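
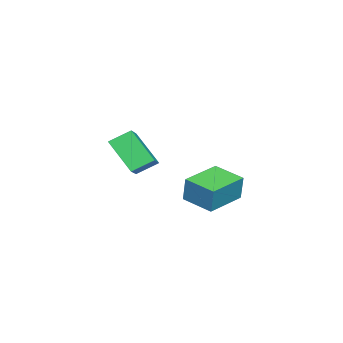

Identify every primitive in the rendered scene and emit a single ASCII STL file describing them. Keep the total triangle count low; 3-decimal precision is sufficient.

solid 
facet normal -0.924 0.373 0.087
outer loop
vertex -4.987 1.769 0.047
vertex -4.388 3.321 -0.252
vertex -5.191 1.583 -1.325
endloop
endfacet
facet normal -0.355 -0.918 0.177
outer loop
vertex -3.252 0.799 -1.508
vertex -4.987 1.769 0.047
vertex -5.191 1.583 -1.325
endloop
endfacet
facet normal -0.924 0.373 0.087
outer loop
vertex -5.191 1.583 -1.325
vertex -4.388 3.321 -0.252
vertex -4.593 3.135 -1.625
endloop
endfacet
facet normal -0.146 -0.133 -0.980
outer loop
vertex -4.593 3.135 -1.625
vertex -3.252 0.799 -1.508
vertex -5.191 1.583 -1.325
endloop
endfacet
facet normal 0.146 0.132 0.980
outer loop
vertex -4.987 1.769 0.047
vertex -2.449 2.537 -0.435
vertex -4.388 3.321 -0.252
endloop
endfacet
facet normal -0.354 -0.918 0.177
outer loop
vertex -3.047 0.985 -0.135
vertex -4.987 1.769 0.047
vertex -3.252 0.799 -1.508
endloop
endfacet
facet normal 0.146 0.133 0.980
outer loop
vertex -3.047 0.985 -0.135
vertex -2.449 2.537 -0.435
vertex -4.987 1.769 0.047
endloop
endfacet
facet normal 0.354 0.918 -0.177
outer loop
vertex -4.388 3.321 -0.252
vertex -2.449 2.537 -0.435
vertex -4.593 3.135 -1.625
endloop
endfacet
facet normal -0.146 -0.133 -0.980
outer loop
vertex -2.653 2.351 -1.807
vertex -3.252 0.799 -1.508
vertex -4.593 3.135 -1.625
endloop
endfacet
facet normal 0.354 0.918 -0.177
outer loop
vertex -4.593 3.135 -1.625
vertex -2.449 2.537 -0.435
vertex -2.653 2.351 -1.807
endloop
endfacet
facet normal 0.924 -0.373 -0.087
outer loop
vertex -2.653 2.351 -1.807
vertex -3.047 0.985 -0.135
vertex -3.252 0.799 -1.508
endloop
endfacet
facet normal 0.924 -0.373 -0.087
outer loop
vertex -2.449 2.537 -0.435
vertex -3.047 0.985 -0.135
vertex -2.653 2.351 -1.807
endloop
endfacet
facet normal -0.442 0.743 0.502
outer loop
vertex 1.233 0.055 4.449
vertex 1.742 1.301 3.051
vertex -0.079 -0.231 3.716
endloop
endfacet
facet normal -0.262 -0.642 0.720
outer loop
vertex 0.438 -1.101 3.129
vertex 1.233 0.055 4.449
vertex -0.079 -0.231 3.716
endloop
endfacet
facet normal -0.442 0.743 0.502
outer loop
vertex -0.079 -0.231 3.716
vertex 1.742 1.301 3.051
vertex 0.429 1.015 2.319
endloop
endfacet
facet normal -0.858 -0.187 -0.479
outer loop
vertex 0.429 1.015 2.319
vertex 0.438 -1.101 3.129
vertex -0.079 -0.231 3.716
endloop
endfacet
facet normal 0.858 0.187 0.479
outer loop
vertex 1.233 0.055 4.449
vertex 2.259 0.431 2.464
vertex 1.742 1.301 3.051
endloop
endfacet
facet normal -0.262 -0.643 0.720
outer loop
vertex 1.751 -0.815 3.861
vertex 1.233 0.055 4.449
vertex 0.438 -1.101 3.129
endloop
endfacet
facet normal 0.858 0.187 0.479
outer loop
vertex 1.751 -0.815 3.861
vertex 2.259 0.431 2.464
vertex 1.233 0.055 4.449
endloop
endfacet
facet normal 0.262 0.642 -0.721
outer loop
vertex 1.742 1.301 3.051
vertex 2.259 0.431 2.464
vertex 0.429 1.015 2.319
endloop
endfacet
facet normal -0.858 -0.187 -0.479
outer loop
vertex 0.947 0.145 1.731
vertex 0.438 -1.101 3.129
vertex 0.429 1.015 2.319
endloop
endfacet
facet normal 0.262 0.643 -0.720
outer loop
vertex 0.429 1.015 2.319
vertex 2.259 0.431 2.464
vertex 0.947 0.145 1.731
endloop
endfacet
facet normal 0.442 -0.744 -0.502
outer loop
vertex 0.947 0.145 1.731
vertex 1.751 -0.815 3.861
vertex 0.438 -1.101 3.129
endloop
endfacet
facet normal 0.442 -0.743 -0.502
outer loop
vertex 2.259 0.431 2.464
vertex 1.751 -0.815 3.861
vertex 0.947 0.145 1.731
endloop
endfacet

endsolid


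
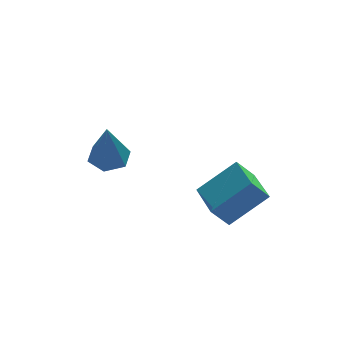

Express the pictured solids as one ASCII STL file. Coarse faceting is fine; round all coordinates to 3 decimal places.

solid 
facet normal 0.090 0.334 -0.938
outer loop
vertex -2.325 -0.966 -3.067
vertex -2.728 -0.427 -2.914
vertex -2.044 -0.381 -2.832
endloop
endfacet
facet normal 0.835 -0.496 0.237
outer loop
vertex -2.325 -0.966 -3.067
vertex -2.044 -0.381 -2.832
vertex -2.892 -1.033 -1.206
endloop
endfacet
facet normal 0.090 0.332 -0.939
outer loop
vertex -2.044 -0.381 -2.832
vertex -2.728 -0.427 -2.914
vertex -2.447 0.158 -2.68
endloop
endfacet
facet normal 0.738 0.398 0.545
outer loop
vertex -2.044 -0.381 -2.832
vertex -2.447 0.158 -2.68
vertex -2.892 -1.033 -1.206
endloop
endfacet
facet normal 0.090 0.332 -0.939
outer loop
vertex -2.447 0.158 -2.68
vertex -2.728 -0.427 -2.914
vertex -3.131 0.112 -2.762
endloop
endfacet
facet normal -0.125 0.790 0.600
outer loop
vertex -2.447 0.158 -2.68
vertex -3.131 0.112 -2.762
vertex -2.892 -1.033 -1.206
endloop
endfacet
facet normal 0.090 0.332 -0.939
outer loop
vertex -3.131 0.112 -2.762
vertex -2.728 -0.427 -2.914
vertex -3.412 -0.473 -2.996
endloop
endfacet
facet normal -0.892 0.289 0.349
outer loop
vertex -3.131 0.112 -2.762
vertex -3.412 -0.473 -2.996
vertex -2.892 -1.033 -1.206
endloop
endfacet
facet normal 0.090 0.334 -0.938
outer loop
vertex -3.412 -0.473 -2.996
vertex -2.728 -0.427 -2.914
vertex -3.009 -1.012 -3.149
endloop
endfacet
facet normal -0.795 -0.606 0.041
outer loop
vertex -3.412 -0.473 -2.996
vertex -3.009 -1.012 -3.149
vertex -2.892 -1.033 -1.206
endloop
endfacet
facet normal 0.090 0.334 -0.938
outer loop
vertex -3.009 -1.012 -3.149
vertex -2.728 -0.427 -2.914
vertex -2.325 -0.966 -3.067
endloop
endfacet
facet normal 0.069 -0.998 -0.015
outer loop
vertex -3.009 -1.012 -3.149
vertex -2.325 -0.966 -3.067
vertex -2.892 -1.033 -1.206
endloop
endfacet
facet normal -0.782 -0.062 -0.621
outer loop
vertex -0.157 -3.095 -3.966
vertex -0.254 -1.678 -3.986
vertex 0.432 -3.065 -4.711
endloop
endfacet
facet normal 0.069 -0.998 0.014
outer loop
vertex 1.714 -2.962 -3.694
vertex -0.157 -3.095 -3.966
vertex 0.432 -3.065 -4.711
endloop
endfacet
facet normal -0.782 -0.063 -0.620
outer loop
vertex 0.432 -3.065 -4.711
vertex -0.254 -1.678 -3.986
vertex 0.334 -1.648 -4.731
endloop
endfacet
facet normal 0.620 0.032 -0.784
outer loop
vertex 0.334 -1.648 -4.731
vertex 1.714 -2.962 -3.694
vertex 0.432 -3.065 -4.711
endloop
endfacet
facet normal -0.620 -0.031 0.784
outer loop
vertex -0.157 -3.095 -3.966
vertex 1.028 -1.575 -2.969
vertex -0.254 -1.678 -3.986
endloop
endfacet
facet normal 0.069 -0.998 0.014
outer loop
vertex 1.126 -2.992 -2.949
vertex -0.157 -3.095 -3.966
vertex 1.714 -2.962 -3.694
endloop
endfacet
facet normal -0.619 -0.032 0.785
outer loop
vertex 1.126 -2.992 -2.949
vertex 1.028 -1.575 -2.969
vertex -0.157 -3.095 -3.966
endloop
endfacet
facet normal -0.069 0.998 -0.014
outer loop
vertex -0.254 -1.678 -3.986
vertex 1.028 -1.575 -2.969
vertex 0.334 -1.648 -4.731
endloop
endfacet
facet normal 0.619 0.031 -0.784
outer loop
vertex 1.617 -1.545 -3.714
vertex 1.714 -2.962 -3.694
vertex 0.334 -1.648 -4.731
endloop
endfacet
facet normal -0.069 0.998 -0.014
outer loop
vertex 0.334 -1.648 -4.731
vertex 1.028 -1.575 -2.969
vertex 1.617 -1.545 -3.714
endloop
endfacet
facet normal 0.782 0.062 0.620
outer loop
vertex 1.617 -1.545 -3.714
vertex 1.126 -2.992 -2.949
vertex 1.714 -2.962 -3.694
endloop
endfacet
facet normal 0.782 0.063 0.621
outer loop
vertex 1.028 -1.575 -2.969
vertex 1.126 -2.992 -2.949
vertex 1.617 -1.545 -3.714
endloop
endfacet

endsolid


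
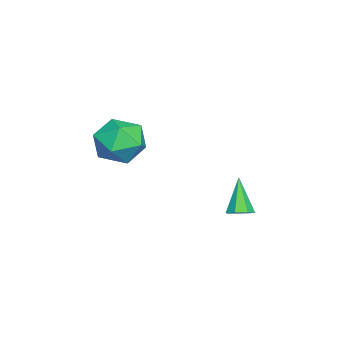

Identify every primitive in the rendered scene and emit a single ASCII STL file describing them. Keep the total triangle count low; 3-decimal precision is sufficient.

solid 
facet normal -0.794 0.124 0.596
outer loop
vertex -0.869 -3.622 1.595
vertex -0.32 -4.061 2.418
vertex -0.28 -2.992 2.249
endloop
endfacet
facet normal -0.773 0.628 0.091
outer loop
vertex -0.869 -3.622 1.595
vertex -0.28 -2.992 2.249
vertex -0.268 -2.823 1.18
endloop
endfacet
facet normal -0.781 0.305 -0.545
outer loop
vertex -0.869 -3.622 1.595
vertex -0.268 -2.823 1.18
vertex -0.301 -3.787 0.688
endloop
endfacet
facet normal -0.808 -0.399 -0.433
outer loop
vertex -0.869 -3.622 1.595
vertex -0.301 -3.787 0.688
vertex -0.333 -4.552 1.453
endloop
endfacet
facet normal -0.815 -0.511 0.271
outer loop
vertex -0.869 -3.622 1.595
vertex -0.333 -4.552 1.453
vertex -0.32 -4.061 2.418
endloop
endfacet
facet normal -0.152 0.976 0.153
outer loop
vertex -0.268 -2.823 1.18
vertex -0.28 -2.992 2.249
vertex 0.653 -2.768 1.747
endloop
endfacet
facet normal -0.187 0.160 0.969
outer loop
vertex -0.28 -2.992 2.249
vertex -0.32 -4.061 2.418
vertex 0.621 -3.533 2.512
endloop
endfacet
facet normal -0.222 -0.868 0.445
outer loop
vertex -0.32 -4.061 2.418
vertex -0.333 -4.552 1.453
vertex 0.588 -4.497 2.02
endloop
endfacet
facet normal -0.209 -0.687 -0.696
outer loop
vertex -0.333 -4.552 1.453
vertex -0.301 -3.787 0.688
vertex 0.6 -4.328 0.951
endloop
endfacet
facet normal -0.167 0.453 -0.876
outer loop
vertex -0.301 -3.787 0.688
vertex -0.268 -2.823 1.18
vertex 0.64 -3.259 0.782
endloop
endfacet
facet normal 0.808 0.399 0.433
outer loop
vertex 1.189 -3.698 1.605
vertex 0.653 -2.768 1.747
vertex 0.621 -3.533 2.512
endloop
endfacet
facet normal 0.781 -0.305 0.545
outer loop
vertex 1.189 -3.698 1.605
vertex 0.621 -3.533 2.512
vertex 0.588 -4.497 2.02
endloop
endfacet
facet normal 0.773 -0.628 -0.091
outer loop
vertex 1.189 -3.698 1.605
vertex 0.588 -4.497 2.02
vertex 0.6 -4.328 0.951
endloop
endfacet
facet normal 0.794 -0.124 -0.596
outer loop
vertex 1.189 -3.698 1.605
vertex 0.6 -4.328 0.951
vertex 0.64 -3.259 0.782
endloop
endfacet
facet normal 0.815 0.511 -0.271
outer loop
vertex 1.189 -3.698 1.605
vertex 0.64 -3.259 0.782
vertex 0.653 -2.768 1.747
endloop
endfacet
facet normal 0.209 0.687 0.696
outer loop
vertex 0.621 -3.533 2.512
vertex 0.653 -2.768 1.747
vertex -0.28 -2.992 2.249
endloop
endfacet
facet normal 0.167 -0.453 0.876
outer loop
vertex 0.588 -4.497 2.02
vertex 0.621 -3.533 2.512
vertex -0.32 -4.061 2.418
endloop
endfacet
facet normal 0.152 -0.976 -0.153
outer loop
vertex 0.6 -4.328 0.951
vertex 0.588 -4.497 2.02
vertex -0.333 -4.552 1.453
endloop
endfacet
facet normal 0.187 -0.160 -0.969
outer loop
vertex 0.64 -3.259 0.782
vertex 0.6 -4.328 0.951
vertex -0.301 -3.787 0.688
endloop
endfacet
facet normal 0.222 0.868 -0.445
outer loop
vertex 0.653 -2.768 1.747
vertex 0.64 -3.259 0.782
vertex -0.268 -2.823 1.18
endloop
endfacet
facet normal 0.513 0.138 -0.847
outer loop
vertex 1.251 0.671 -0.844
vertex 0.807 0.767 -1.097
vertex 1.12 1.103 -0.853
endloop
endfacet
facet normal 0.626 0.205 0.753
outer loop
vertex 1.251 0.671 -0.844
vertex 1.12 1.103 -0.853
vertex 0.013 0.553 0.217
endloop
endfacet
facet normal 0.513 0.138 -0.847
outer loop
vertex 1.12 1.103 -0.853
vertex 0.807 0.767 -1.097
vertex 0.753 1.281 -1.046
endloop
endfacet
facet normal 0.115 0.830 0.546
outer loop
vertex 1.12 1.103 -0.853
vertex 0.753 1.281 -1.046
vertex 0.013 0.553 0.217
endloop
endfacet
facet normal 0.513 0.138 -0.848
outer loop
vertex 0.753 1.281 -1.046
vertex 0.807 0.767 -1.097
vertex 0.427 1.073 -1.277
endloop
endfacet
facet normal -0.591 0.799 0.114
outer loop
vertex 0.753 1.281 -1.046
vertex 0.427 1.073 -1.277
vertex 0.013 0.553 0.217
endloop
endfacet
facet normal 0.513 0.138 -0.847
outer loop
vertex 0.427 1.073 -1.277
vertex 0.807 0.767 -1.097
vertex 0.387 0.633 -1.373
endloop
endfacet
facet normal -0.966 0.136 -0.220
outer loop
vertex 0.427 1.073 -1.277
vertex 0.387 0.633 -1.373
vertex 0.013 0.553 0.217
endloop
endfacet
facet normal 0.513 0.138 -0.847
outer loop
vertex 0.387 0.633 -1.373
vertex 0.807 0.767 -1.097
vertex 0.663 0.295 -1.261
endloop
endfacet
facet normal -0.724 -0.659 -0.204
outer loop
vertex 0.387 0.633 -1.373
vertex 0.663 0.295 -1.261
vertex 0.013 0.553 0.217
endloop
endfacet
facet normal 0.513 0.138 -0.847
outer loop
vertex 0.663 0.295 -1.261
vertex 0.807 0.767 -1.097
vertex 1.048 0.312 -1.025
endloop
endfacet
facet normal -0.049 -0.987 0.151
outer loop
vertex 0.663 0.295 -1.261
vertex 1.048 0.312 -1.025
vertex 0.013 0.553 0.217
endloop
endfacet
facet normal 0.513 0.137 -0.848
outer loop
vertex 1.048 0.312 -1.025
vertex 0.807 0.767 -1.097
vertex 1.251 0.671 -0.844
endloop
endfacet
facet normal 0.552 -0.603 0.577
outer loop
vertex 1.048 0.312 -1.025
vertex 1.251 0.671 -0.844
vertex 0.013 0.553 0.217
endloop
endfacet

endsolid


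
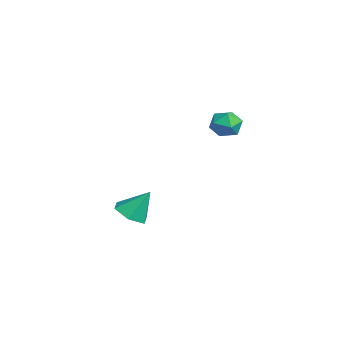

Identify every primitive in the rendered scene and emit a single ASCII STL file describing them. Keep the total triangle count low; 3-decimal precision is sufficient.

solid 
facet normal -0.120 -0.541 -0.833
outer loop
vertex -1.495 -3.191 -3.326
vertex -2.174 -3.758 -2.86
vertex -2.462 -2.936 -3.352
endloop
endfacet
facet normal 0.256 0.959 -0.122
outer loop
vertex -1.495 -3.191 -3.326
vertex -2.462 -2.936 -3.352
vertex -1.966 -2.822 -1.42
endloop
endfacet
facet normal -0.120 -0.540 -0.833
outer loop
vertex -2.462 -2.936 -3.352
vertex -2.174 -3.758 -2.86
vertex -3.14 -3.504 -2.886
endloop
endfacet
facet normal -0.595 0.797 0.106
outer loop
vertex -2.462 -2.936 -3.352
vertex -3.14 -3.504 -2.886
vertex -1.966 -2.822 -1.42
endloop
endfacet
facet normal -0.120 -0.541 -0.833
outer loop
vertex -3.14 -3.504 -2.886
vertex -2.174 -3.758 -2.86
vertex -2.853 -4.325 -2.394
endloop
endfacet
facet normal -0.796 0.081 0.600
outer loop
vertex -3.14 -3.504 -2.886
vertex -2.853 -4.325 -2.394
vertex -1.966 -2.822 -1.42
endloop
endfacet
facet normal -0.120 -0.541 -0.833
outer loop
vertex -2.853 -4.325 -2.394
vertex -2.174 -3.758 -2.86
vertex -1.886 -4.579 -2.368
endloop
endfacet
facet normal -0.148 -0.475 0.868
outer loop
vertex -2.853 -4.325 -2.394
vertex -1.886 -4.579 -2.368
vertex -1.966 -2.822 -1.42
endloop
endfacet
facet normal -0.120 -0.541 -0.833
outer loop
vertex -1.886 -4.579 -2.368
vertex -2.174 -3.758 -2.86
vertex -1.207 -4.012 -2.834
endloop
endfacet
facet normal 0.701 -0.314 0.640
outer loop
vertex -1.886 -4.579 -2.368
vertex -1.207 -4.012 -2.834
vertex -1.966 -2.822 -1.42
endloop
endfacet
facet normal -0.120 -0.541 -0.833
outer loop
vertex -1.207 -4.012 -2.834
vertex -2.174 -3.758 -2.86
vertex -1.495 -3.191 -3.326
endloop
endfacet
facet normal 0.903 0.404 0.145
outer loop
vertex -1.207 -4.012 -2.834
vertex -1.495 -3.191 -3.326
vertex -1.966 -2.822 -1.42
endloop
endfacet
facet normal -0.303 0.910 0.283
outer loop
vertex 0.15 1.001 3.544
vertex 0.092 0.725 4.37
vertex 0.84 1.065 4.076
endloop
endfacet
facet normal 0.130 0.950 -0.283
outer loop
vertex 0.15 1.001 3.544
vertex 0.84 1.065 4.076
vertex 0.948 0.804 3.25
endloop
endfacet
facet normal -0.159 0.565 -0.810
outer loop
vertex 0.15 1.001 3.544
vertex 0.948 0.804 3.25
vertex 0.267 0.303 3.034
endloop
endfacet
facet normal -0.771 0.287 -0.569
outer loop
vertex 0.15 1.001 3.544
vertex 0.267 0.303 3.034
vertex -0.262 0.254 3.726
endloop
endfacet
facet normal -0.859 0.500 0.107
outer loop
vertex 0.15 1.001 3.544
vertex -0.262 0.254 3.726
vertex 0.092 0.725 4.37
endloop
endfacet
facet normal 0.753 0.649 -0.107
outer loop
vertex 0.948 0.804 3.25
vertex 0.84 1.065 4.076
vertex 1.382 0.406 3.894
endloop
endfacet
facet normal 0.053 0.584 0.810
outer loop
vertex 0.84 1.065 4.076
vertex 0.092 0.725 4.37
vertex 0.853 0.357 4.586
endloop
endfacet
facet normal -0.848 -0.078 0.524
outer loop
vertex 0.092 0.725 4.37
vertex -0.262 0.254 3.726
vertex 0.172 -0.144 4.37
endloop
endfacet
facet normal -0.705 -0.423 -0.569
outer loop
vertex -0.262 0.254 3.726
vertex 0.267 0.303 3.034
vertex 0.28 -0.405 3.544
endloop
endfacet
facet normal 0.285 0.026 -0.958
outer loop
vertex 0.267 0.303 3.034
vertex 0.948 0.804 3.25
vertex 1.028 -0.065 3.25
endloop
endfacet
facet normal 0.771 -0.287 0.569
outer loop
vertex 0.97 -0.341 4.076
vertex 1.382 0.406 3.894
vertex 0.853 0.357 4.586
endloop
endfacet
facet normal 0.159 -0.565 0.810
outer loop
vertex 0.97 -0.341 4.076
vertex 0.853 0.357 4.586
vertex 0.172 -0.144 4.37
endloop
endfacet
facet normal -0.130 -0.950 0.283
outer loop
vertex 0.97 -0.341 4.076
vertex 0.172 -0.144 4.37
vertex 0.28 -0.405 3.544
endloop
endfacet
facet normal 0.303 -0.910 -0.283
outer loop
vertex 0.97 -0.341 4.076
vertex 0.28 -0.405 3.544
vertex 1.028 -0.065 3.25
endloop
endfacet
facet normal 0.859 -0.500 -0.107
outer loop
vertex 0.97 -0.341 4.076
vertex 1.028 -0.065 3.25
vertex 1.382 0.406 3.894
endloop
endfacet
facet normal 0.705 0.423 0.569
outer loop
vertex 0.853 0.357 4.586
vertex 1.382 0.406 3.894
vertex 0.84 1.065 4.076
endloop
endfacet
facet normal -0.285 -0.026 0.958
outer loop
vertex 0.172 -0.144 4.37
vertex 0.853 0.357 4.586
vertex 0.092 0.725 4.37
endloop
endfacet
facet normal -0.753 -0.649 0.107
outer loop
vertex 0.28 -0.405 3.544
vertex 0.172 -0.144 4.37
vertex -0.262 0.254 3.726
endloop
endfacet
facet normal -0.053 -0.584 -0.810
outer loop
vertex 1.028 -0.065 3.25
vertex 0.28 -0.405 3.544
vertex 0.267 0.303 3.034
endloop
endfacet
facet normal 0.848 0.078 -0.524
outer loop
vertex 1.382 0.406 3.894
vertex 1.028 -0.065 3.25
vertex 0.948 0.804 3.25
endloop
endfacet

endsolid


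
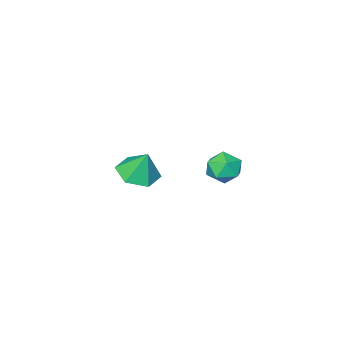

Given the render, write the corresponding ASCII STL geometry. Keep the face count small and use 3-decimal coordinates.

solid 
facet normal 0.074 -0.379 -0.923
outer loop
vertex 4.09 -1.569 -0.395
vertex 3.425 -1.071 -0.653
vertex 4.241 -0.772 -0.71
endloop
endfacet
facet normal 0.797 0.086 0.598
outer loop
vertex 4.09 -1.569 -0.395
vertex 4.241 -0.772 -0.71
vertex 3.335 -0.609 0.473
endloop
endfacet
facet normal 0.074 -0.378 -0.923
outer loop
vertex 4.241 -0.772 -0.71
vertex 3.425 -1.071 -0.653
vertex 3.576 -0.274 -0.967
endloop
endfacet
facet normal 0.506 0.818 0.275
outer loop
vertex 4.241 -0.772 -0.71
vertex 3.576 -0.274 -0.967
vertex 3.335 -0.609 0.473
endloop
endfacet
facet normal 0.075 -0.378 -0.923
outer loop
vertex 3.576 -0.274 -0.967
vertex 3.425 -1.071 -0.653
vertex 2.76 -0.573 -0.911
endloop
endfacet
facet normal -0.330 0.930 0.161
outer loop
vertex 3.576 -0.274 -0.967
vertex 2.76 -0.573 -0.911
vertex 3.335 -0.609 0.473
endloop
endfacet
facet normal 0.074 -0.379 -0.923
outer loop
vertex 2.76 -0.573 -0.911
vertex 3.425 -1.071 -0.653
vertex 2.61 -1.37 -0.596
endloop
endfacet
facet normal -0.875 0.311 0.371
outer loop
vertex 2.76 -0.573 -0.911
vertex 2.61 -1.37 -0.596
vertex 3.335 -0.609 0.473
endloop
endfacet
facet normal 0.074 -0.379 -0.923
outer loop
vertex 2.61 -1.37 -0.596
vertex 3.425 -1.071 -0.653
vertex 3.275 -1.868 -0.338
endloop
endfacet
facet normal -0.584 -0.420 0.695
outer loop
vertex 2.61 -1.37 -0.596
vertex 3.275 -1.868 -0.338
vertex 3.335 -0.609 0.473
endloop
endfacet
facet normal 0.074 -0.379 -0.923
outer loop
vertex 3.275 -1.868 -0.338
vertex 3.425 -1.071 -0.653
vertex 4.09 -1.569 -0.395
endloop
endfacet
facet normal 0.252 -0.533 0.808
outer loop
vertex 3.275 -1.868 -0.338
vertex 4.09 -1.569 -0.395
vertex 3.335 -0.609 0.473
endloop
endfacet
facet normal -0.239 0.337 0.911
outer loop
vertex 2.655 3.62 1.999
vertex 2.996 3.065 2.294
vertex 3.35 3.672 2.162
endloop
endfacet
facet normal -0.171 0.877 0.449
outer loop
vertex 2.655 3.62 1.999
vertex 3.35 3.672 2.162
vertex 3.106 3.94 1.546
endloop
endfacet
facet normal -0.633 0.770 -0.086
outer loop
vertex 2.655 3.62 1.999
vertex 3.106 3.94 1.546
vertex 2.602 3.498 1.297
endloop
endfacet
facet normal -0.986 0.162 0.046
outer loop
vertex 2.655 3.62 1.999
vertex 2.602 3.498 1.297
vertex 2.535 2.957 1.759
endloop
endfacet
facet normal -0.743 -0.105 0.661
outer loop
vertex 2.655 3.62 1.999
vertex 2.535 2.957 1.759
vertex 2.996 3.065 2.294
endloop
endfacet
facet normal 0.488 0.854 0.178
outer loop
vertex 3.106 3.94 1.546
vertex 3.35 3.672 2.162
vertex 3.725 3.583 1.561
endloop
endfacet
facet normal 0.378 -0.019 0.926
outer loop
vertex 3.35 3.672 2.162
vertex 2.996 3.065 2.294
vertex 3.658 3.042 2.023
endloop
endfacet
facet normal -0.435 -0.733 0.523
outer loop
vertex 2.996 3.065 2.294
vertex 2.535 2.957 1.759
vertex 3.154 2.6 1.774
endloop
endfacet
facet normal -0.828 -0.301 -0.472
outer loop
vertex 2.535 2.957 1.759
vertex 2.602 3.498 1.297
vertex 2.91 2.868 1.158
endloop
endfacet
facet normal -0.257 0.680 -0.686
outer loop
vertex 2.602 3.498 1.297
vertex 3.106 3.94 1.546
vertex 3.264 3.475 1.026
endloop
endfacet
facet normal 0.986 -0.162 -0.046
outer loop
vertex 3.605 2.92 1.321
vertex 3.725 3.583 1.561
vertex 3.658 3.042 2.023
endloop
endfacet
facet normal 0.633 -0.770 0.086
outer loop
vertex 3.605 2.92 1.321
vertex 3.658 3.042 2.023
vertex 3.154 2.6 1.774
endloop
endfacet
facet normal 0.171 -0.877 -0.449
outer loop
vertex 3.605 2.92 1.321
vertex 3.154 2.6 1.774
vertex 2.91 2.868 1.158
endloop
endfacet
facet normal 0.239 -0.337 -0.911
outer loop
vertex 3.605 2.92 1.321
vertex 2.91 2.868 1.158
vertex 3.264 3.475 1.026
endloop
endfacet
facet normal 0.743 0.105 -0.661
outer loop
vertex 3.605 2.92 1.321
vertex 3.264 3.475 1.026
vertex 3.725 3.583 1.561
endloop
endfacet
facet normal 0.828 0.301 0.472
outer loop
vertex 3.658 3.042 2.023
vertex 3.725 3.583 1.561
vertex 3.35 3.672 2.162
endloop
endfacet
facet normal 0.257 -0.680 0.686
outer loop
vertex 3.154 2.6 1.774
vertex 3.658 3.042 2.023
vertex 2.996 3.065 2.294
endloop
endfacet
facet normal -0.488 -0.854 -0.178
outer loop
vertex 2.91 2.868 1.158
vertex 3.154 2.6 1.774
vertex 2.535 2.957 1.759
endloop
endfacet
facet normal -0.378 0.019 -0.926
outer loop
vertex 3.264 3.475 1.026
vertex 2.91 2.868 1.158
vertex 2.602 3.498 1.297
endloop
endfacet
facet normal 0.435 0.733 -0.523
outer loop
vertex 3.725 3.583 1.561
vertex 3.264 3.475 1.026
vertex 3.106 3.94 1.546
endloop
endfacet

endsolid


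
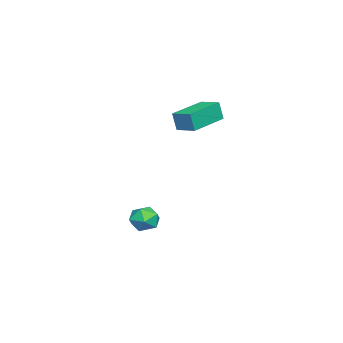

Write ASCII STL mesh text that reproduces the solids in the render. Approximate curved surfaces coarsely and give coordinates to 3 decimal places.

solid 
facet normal -0.921 0.377 0.102
outer loop
vertex -1.053 3.23 3.646
vertex -0.675 4.107 3.816
vertex -1.077 3.413 2.755
endloop
endfacet
facet normal -0.389 -0.904 -0.175
outer loop
vertex 0.635 2.713 2.564
vertex -1.053 3.23 3.646
vertex -1.077 3.413 2.755
endloop
endfacet
facet normal -0.921 0.376 0.103
outer loop
vertex -1.077 3.413 2.755
vertex -0.675 4.107 3.816
vertex -0.7 4.29 2.925
endloop
endfacet
facet normal -0.027 0.201 -0.979
outer loop
vertex -0.7 4.29 2.925
vertex 0.635 2.713 2.564
vertex -1.077 3.413 2.755
endloop
endfacet
facet normal 0.027 -0.201 0.979
outer loop
vertex -1.053 3.23 3.646
vertex 1.037 3.407 3.625
vertex -0.675 4.107 3.816
endloop
endfacet
facet normal -0.389 -0.904 -0.175
outer loop
vertex 0.66 2.53 3.455
vertex -1.053 3.23 3.646
vertex 0.635 2.713 2.564
endloop
endfacet
facet normal 0.027 -0.201 0.979
outer loop
vertex 0.66 2.53 3.455
vertex 1.037 3.407 3.625
vertex -1.053 3.23 3.646
endloop
endfacet
facet normal 0.389 0.904 0.175
outer loop
vertex -0.675 4.107 3.816
vertex 1.037 3.407 3.625
vertex -0.7 4.29 2.925
endloop
endfacet
facet normal -0.027 0.201 -0.979
outer loop
vertex 1.013 3.59 2.734
vertex 0.635 2.713 2.564
vertex -0.7 4.29 2.925
endloop
endfacet
facet normal 0.389 0.904 0.175
outer loop
vertex -0.7 4.29 2.925
vertex 1.037 3.407 3.625
vertex 1.013 3.59 2.734
endloop
endfacet
facet normal 0.921 -0.377 -0.103
outer loop
vertex 1.013 3.59 2.734
vertex 0.66 2.53 3.455
vertex 0.635 2.713 2.564
endloop
endfacet
facet normal 0.921 -0.376 -0.102
outer loop
vertex 1.037 3.407 3.625
vertex 0.66 2.53 3.455
vertex 1.013 3.59 2.734
endloop
endfacet
facet normal -0.092 0.344 0.935
outer loop
vertex 1.291 2.089 -2.022
vertex 0.769 1.588 -1.889
vertex 1.475 1.426 -1.76
endloop
endfacet
facet normal 0.573 0.434 0.695
outer loop
vertex 1.291 2.089 -2.022
vertex 1.475 1.426 -1.76
vertex 1.881 1.738 -2.289
endloop
endfacet
facet normal 0.543 0.833 0.105
outer loop
vertex 1.291 2.089 -2.022
vertex 1.881 1.738 -2.289
vertex 1.425 2.093 -2.745
endloop
endfacet
facet normal -0.141 0.990 -0.021
outer loop
vertex 1.291 2.089 -2.022
vertex 1.425 2.093 -2.745
vertex 0.738 2.0 -2.498
endloop
endfacet
facet normal -0.534 0.687 0.492
outer loop
vertex 1.291 2.089 -2.022
vertex 0.738 2.0 -2.498
vertex 0.769 1.588 -1.889
endloop
endfacet
facet normal 0.831 -0.208 0.515
outer loop
vertex 1.881 1.738 -2.289
vertex 1.475 1.426 -1.76
vertex 1.722 1.02 -2.322
endloop
endfacet
facet normal -0.246 -0.353 0.903
outer loop
vertex 1.475 1.426 -1.76
vertex 0.769 1.588 -1.889
vertex 1.035 0.927 -2.075
endloop
endfacet
facet normal -0.961 0.204 0.187
outer loop
vertex 0.769 1.588 -1.889
vertex 0.738 2.0 -2.498
vertex 0.579 1.282 -2.531
endloop
endfacet
facet normal -0.325 0.693 -0.644
outer loop
vertex 0.738 2.0 -2.498
vertex 1.425 2.093 -2.745
vertex 0.985 1.594 -3.06
endloop
endfacet
facet normal 0.783 0.439 -0.441
outer loop
vertex 1.425 2.093 -2.745
vertex 1.881 1.738 -2.289
vertex 1.691 1.432 -2.931
endloop
endfacet
facet normal 0.141 -0.990 0.021
outer loop
vertex 1.169 0.931 -2.798
vertex 1.722 1.02 -2.322
vertex 1.035 0.927 -2.075
endloop
endfacet
facet normal -0.543 -0.833 -0.105
outer loop
vertex 1.169 0.931 -2.798
vertex 1.035 0.927 -2.075
vertex 0.579 1.282 -2.531
endloop
endfacet
facet normal -0.573 -0.434 -0.695
outer loop
vertex 1.169 0.931 -2.798
vertex 0.579 1.282 -2.531
vertex 0.985 1.594 -3.06
endloop
endfacet
facet normal 0.092 -0.344 -0.935
outer loop
vertex 1.169 0.931 -2.798
vertex 0.985 1.594 -3.06
vertex 1.691 1.432 -2.931
endloop
endfacet
facet normal 0.534 -0.687 -0.492
outer loop
vertex 1.169 0.931 -2.798
vertex 1.691 1.432 -2.931
vertex 1.722 1.02 -2.322
endloop
endfacet
facet normal 0.325 -0.693 0.644
outer loop
vertex 1.035 0.927 -2.075
vertex 1.722 1.02 -2.322
vertex 1.475 1.426 -1.76
endloop
endfacet
facet normal -0.783 -0.439 0.441
outer loop
vertex 0.579 1.282 -2.531
vertex 1.035 0.927 -2.075
vertex 0.769 1.588 -1.889
endloop
endfacet
facet normal -0.831 0.208 -0.515
outer loop
vertex 0.985 1.594 -3.06
vertex 0.579 1.282 -2.531
vertex 0.738 2.0 -2.498
endloop
endfacet
facet normal 0.246 0.353 -0.903
outer loop
vertex 1.691 1.432 -2.931
vertex 0.985 1.594 -3.06
vertex 1.425 2.093 -2.745
endloop
endfacet
facet normal 0.961 -0.204 -0.187
outer loop
vertex 1.722 1.02 -2.322
vertex 1.691 1.432 -2.931
vertex 1.881 1.738 -2.289
endloop
endfacet

endsolid


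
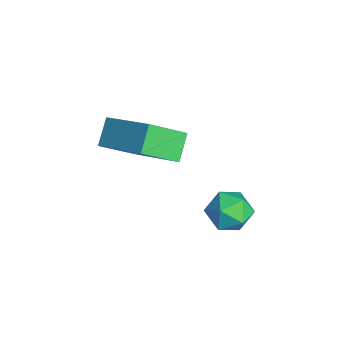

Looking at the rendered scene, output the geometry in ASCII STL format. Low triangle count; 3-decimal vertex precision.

solid 
facet normal -0.908 0.055 0.416
outer loop
vertex -1.201 1.714 -2.761
vertex -1.399 1.058 -3.107
vertex -1.08 1.043 -2.409
endloop
endfacet
facet normal -0.418 0.362 0.833
outer loop
vertex -1.201 1.714 -2.761
vertex -1.08 1.043 -2.409
vertex -0.546 1.593 -2.38
endloop
endfacet
facet normal -0.104 0.882 0.459
outer loop
vertex -1.201 1.714 -2.761
vertex -0.546 1.593 -2.38
vertex -0.535 1.948 -3.06
endloop
endfacet
facet normal -0.400 0.897 -0.189
outer loop
vertex -1.201 1.714 -2.761
vertex -0.535 1.948 -3.06
vertex -1.062 1.618 -3.509
endloop
endfacet
facet normal -0.897 0.385 -0.216
outer loop
vertex -1.201 1.714 -2.761
vertex -1.062 1.618 -3.509
vertex -1.399 1.058 -3.107
endloop
endfacet
facet normal 0.078 -0.128 0.989
outer loop
vertex -0.546 1.593 -2.38
vertex -1.08 1.043 -2.409
vertex -0.338 0.862 -2.491
endloop
endfacet
facet normal -0.714 -0.626 0.313
outer loop
vertex -1.08 1.043 -2.409
vertex -1.399 1.058 -3.107
vertex -0.865 0.532 -2.94
endloop
endfacet
facet normal -0.698 -0.091 -0.711
outer loop
vertex -1.399 1.058 -3.107
vertex -1.062 1.618 -3.509
vertex -0.854 0.887 -3.62
endloop
endfacet
facet normal 0.106 0.738 -0.667
outer loop
vertex -1.062 1.618 -3.509
vertex -0.535 1.948 -3.06
vertex -0.32 1.437 -3.591
endloop
endfacet
facet normal 0.585 0.715 0.383
outer loop
vertex -0.535 1.948 -3.06
vertex -0.546 1.593 -2.38
vertex -0.001 1.422 -2.893
endloop
endfacet
facet normal 0.400 -0.897 0.189
outer loop
vertex -0.199 0.766 -3.239
vertex -0.338 0.862 -2.491
vertex -0.865 0.532 -2.94
endloop
endfacet
facet normal 0.104 -0.882 -0.459
outer loop
vertex -0.199 0.766 -3.239
vertex -0.865 0.532 -2.94
vertex -0.854 0.887 -3.62
endloop
endfacet
facet normal 0.418 -0.362 -0.833
outer loop
vertex -0.199 0.766 -3.239
vertex -0.854 0.887 -3.62
vertex -0.32 1.437 -3.591
endloop
endfacet
facet normal 0.908 -0.055 -0.416
outer loop
vertex -0.199 0.766 -3.239
vertex -0.32 1.437 -3.591
vertex -0.001 1.422 -2.893
endloop
endfacet
facet normal 0.897 -0.385 0.216
outer loop
vertex -0.199 0.766 -3.239
vertex -0.001 1.422 -2.893
vertex -0.338 0.862 -2.491
endloop
endfacet
facet normal -0.106 -0.738 0.667
outer loop
vertex -0.865 0.532 -2.94
vertex -0.338 0.862 -2.491
vertex -1.08 1.043 -2.409
endloop
endfacet
facet normal -0.585 -0.715 -0.383
outer loop
vertex -0.854 0.887 -3.62
vertex -0.865 0.532 -2.94
vertex -1.399 1.058 -3.107
endloop
endfacet
facet normal -0.078 0.128 -0.989
outer loop
vertex -0.32 1.437 -3.591
vertex -0.854 0.887 -3.62
vertex -1.062 1.618 -3.509
endloop
endfacet
facet normal 0.714 0.626 -0.313
outer loop
vertex -0.001 1.422 -2.893
vertex -0.32 1.437 -3.591
vertex -0.535 1.948 -3.06
endloop
endfacet
facet normal 0.698 0.091 0.711
outer loop
vertex -0.338 0.862 -2.491
vertex -0.001 1.422 -2.893
vertex -0.546 1.593 -2.38
endloop
endfacet
facet normal -0.643 0.411 0.646
outer loop
vertex -2.734 -1.798 0.248
vertex -1.327 -0.915 1.085
vertex -2.91 -0.67 -0.645
endloop
endfacet
facet normal -0.756 -0.475 -0.450
outer loop
vertex -2.293 -1.065 -1.265
vertex -2.734 -1.798 0.248
vertex -2.91 -0.67 -0.645
endloop
endfacet
facet normal -0.643 0.411 0.646
outer loop
vertex -2.91 -0.67 -0.645
vertex -1.327 -0.915 1.085
vertex -1.503 0.213 0.192
endloop
endfacet
facet normal -0.121 0.778 -0.616
outer loop
vertex -1.503 0.213 0.192
vertex -2.293 -1.065 -1.265
vertex -2.91 -0.67 -0.645
endloop
endfacet
facet normal 0.121 -0.778 0.616
outer loop
vertex -2.734 -1.798 0.248
vertex -0.71 -1.31 0.465
vertex -1.327 -0.915 1.085
endloop
endfacet
facet normal -0.756 -0.475 -0.450
outer loop
vertex -2.117 -2.193 -0.372
vertex -2.734 -1.798 0.248
vertex -2.293 -1.065 -1.265
endloop
endfacet
facet normal 0.121 -0.778 0.616
outer loop
vertex -2.117 -2.193 -0.372
vertex -0.71 -1.31 0.465
vertex -2.734 -1.798 0.248
endloop
endfacet
facet normal 0.756 0.475 0.450
outer loop
vertex -1.327 -0.915 1.085
vertex -0.71 -1.31 0.465
vertex -1.503 0.213 0.192
endloop
endfacet
facet normal -0.121 0.778 -0.616
outer loop
vertex -0.886 -0.182 -0.428
vertex -2.293 -1.065 -1.265
vertex -1.503 0.213 0.192
endloop
endfacet
facet normal 0.756 0.475 0.450
outer loop
vertex -1.503 0.213 0.192
vertex -0.71 -1.31 0.465
vertex -0.886 -0.182 -0.428
endloop
endfacet
facet normal 0.643 -0.411 -0.646
outer loop
vertex -0.886 -0.182 -0.428
vertex -2.117 -2.193 -0.372
vertex -2.293 -1.065 -1.265
endloop
endfacet
facet normal 0.643 -0.411 -0.646
outer loop
vertex -0.71 -1.31 0.465
vertex -2.117 -2.193 -0.372
vertex -0.886 -0.182 -0.428
endloop
endfacet

endsolid


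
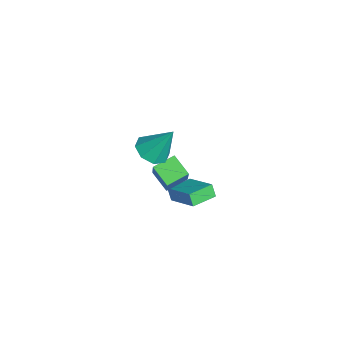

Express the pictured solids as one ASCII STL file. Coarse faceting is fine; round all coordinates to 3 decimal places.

solid 
facet normal -0.702 -0.497 0.510
outer loop
vertex 1.248 -0.415 1.134
vertex 0.755 0.687 1.529
vertex 0.012 -0.373 -0.526
endloop
endfacet
facet normal 0.388 -0.868 -0.311
outer loop
vertex 0.925 0.273 -1.189
vertex 1.248 -0.415 1.134
vertex 0.012 -0.373 -0.526
endloop
endfacet
facet normal -0.702 -0.497 0.510
outer loop
vertex 0.012 -0.373 -0.526
vertex 0.755 0.687 1.529
vertex -0.481 0.729 -0.131
endloop
endfacet
facet normal -0.597 0.020 -0.802
outer loop
vertex -0.481 0.729 -0.131
vertex 0.925 0.273 -1.189
vertex 0.012 -0.373 -0.526
endloop
endfacet
facet normal 0.597 -0.020 0.802
outer loop
vertex 1.248 -0.415 1.134
vertex 1.668 1.333 0.866
vertex 0.755 0.687 1.529
endloop
endfacet
facet normal 0.388 -0.868 -0.311
outer loop
vertex 2.161 0.231 0.471
vertex 1.248 -0.415 1.134
vertex 0.925 0.273 -1.189
endloop
endfacet
facet normal 0.597 -0.020 0.802
outer loop
vertex 2.161 0.231 0.471
vertex 1.668 1.333 0.866
vertex 1.248 -0.415 1.134
endloop
endfacet
facet normal -0.388 0.868 0.311
outer loop
vertex 0.755 0.687 1.529
vertex 1.668 1.333 0.866
vertex -0.481 0.729 -0.131
endloop
endfacet
facet normal -0.597 0.020 -0.802
outer loop
vertex 0.432 1.375 -0.794
vertex 0.925 0.273 -1.189
vertex -0.481 0.729 -0.131
endloop
endfacet
facet normal -0.388 0.868 0.311
outer loop
vertex -0.481 0.729 -0.131
vertex 1.668 1.333 0.866
vertex 0.432 1.375 -0.794
endloop
endfacet
facet normal 0.702 0.497 -0.510
outer loop
vertex 0.432 1.375 -0.794
vertex 2.161 0.231 0.471
vertex 0.925 0.273 -1.189
endloop
endfacet
facet normal 0.702 0.497 -0.510
outer loop
vertex 1.668 1.333 0.866
vertex 2.161 0.231 0.471
vertex 0.432 1.375 -0.794
endloop
endfacet
facet normal -0.737 -0.508 -0.447
outer loop
vertex -2.065 0.515 -3.973
vertex -2.887 1.757 -4.03
vertex -1.748 0.692 -4.697
endloop
endfacet
facet normal 0.552 -0.833 0.038
outer loop
vertex -0.253 1.723 -3.79
vertex -2.065 0.515 -3.973
vertex -1.748 0.692 -4.697
endloop
endfacet
facet normal -0.737 -0.508 -0.446
outer loop
vertex -1.748 0.692 -4.697
vertex -2.887 1.757 -4.03
vertex -2.57 1.933 -4.754
endloop
endfacet
facet normal 0.392 0.218 -0.894
outer loop
vertex -2.57 1.933 -4.754
vertex -0.253 1.723 -3.79
vertex -1.748 0.692 -4.697
endloop
endfacet
facet normal -0.392 -0.218 0.894
outer loop
vertex -2.065 0.515 -3.973
vertex -1.392 2.788 -3.123
vertex -2.887 1.757 -4.03
endloop
endfacet
facet normal 0.552 -0.833 0.039
outer loop
vertex -0.57 1.547 -3.066
vertex -2.065 0.515 -3.973
vertex -0.253 1.723 -3.79
endloop
endfacet
facet normal -0.392 -0.218 0.894
outer loop
vertex -0.57 1.547 -3.066
vertex -1.392 2.788 -3.123
vertex -2.065 0.515 -3.973
endloop
endfacet
facet normal -0.551 0.833 -0.039
outer loop
vertex -2.887 1.757 -4.03
vertex -1.392 2.788 -3.123
vertex -2.57 1.933 -4.754
endloop
endfacet
facet normal 0.392 0.218 -0.894
outer loop
vertex -1.075 2.965 -3.847
vertex -0.253 1.723 -3.79
vertex -2.57 1.933 -4.754
endloop
endfacet
facet normal -0.552 0.833 -0.038
outer loop
vertex -2.57 1.933 -4.754
vertex -1.392 2.788 -3.123
vertex -1.075 2.965 -3.847
endloop
endfacet
facet normal 0.737 0.508 0.446
outer loop
vertex -1.075 2.965 -3.847
vertex -0.57 1.547 -3.066
vertex -0.253 1.723 -3.79
endloop
endfacet
facet normal 0.736 0.508 0.447
outer loop
vertex -1.392 2.788 -3.123
vertex -0.57 1.547 -3.066
vertex -1.075 2.965 -3.847
endloop
endfacet
facet normal -0.184 -0.497 -0.848
outer loop
vertex 1.289 0.209 1.509
vertex 0.698 -0.414 2.002
vertex 0.569 0.445 1.527
endloop
endfacet
facet normal 0.305 0.942 -0.142
outer loop
vertex 1.289 0.209 1.509
vertex 0.569 0.445 1.527
vertex 1.082 0.614 3.758
endloop
endfacet
facet normal -0.185 -0.497 -0.848
outer loop
vertex 0.569 0.445 1.527
vertex 0.698 -0.414 2.002
vertex -0.075 0.178 1.824
endloop
endfacet
facet normal -0.376 0.926 0.016
outer loop
vertex 0.569 0.445 1.527
vertex -0.075 0.178 1.824
vertex 1.082 0.614 3.758
endloop
endfacet
facet normal -0.186 -0.497 -0.848
outer loop
vertex -0.075 0.178 1.824
vertex 0.698 -0.414 2.002
vertex -0.266 -0.436 2.226
endloop
endfacet
facet normal -0.794 0.486 0.365
outer loop
vertex -0.075 0.178 1.824
vertex -0.266 -0.436 2.226
vertex 1.082 0.614 3.758
endloop
endfacet
facet normal -0.186 -0.496 -0.848
outer loop
vertex -0.266 -0.436 2.226
vertex 0.698 -0.414 2.002
vertex 0.108 -1.037 2.496
endloop
endfacet
facet normal -0.702 -0.122 0.701
outer loop
vertex -0.266 -0.436 2.226
vertex 0.108 -1.037 2.496
vertex 1.082 0.614 3.758
endloop
endfacet
facet normal -0.185 -0.497 -0.848
outer loop
vertex 0.108 -1.037 2.496
vertex 0.698 -0.414 2.002
vertex 0.828 -1.273 2.477
endloop
endfacet
facet normal -0.155 -0.540 0.827
outer loop
vertex 0.108 -1.037 2.496
vertex 0.828 -1.273 2.477
vertex 1.082 0.614 3.758
endloop
endfacet
facet normal -0.185 -0.497 -0.848
outer loop
vertex 0.828 -1.273 2.477
vertex 0.698 -0.414 2.002
vertex 1.472 -1.006 2.18
endloop
endfacet
facet normal 0.526 -0.525 0.669
outer loop
vertex 0.828 -1.273 2.477
vertex 1.472 -1.006 2.18
vertex 1.082 0.614 3.758
endloop
endfacet
facet normal -0.185 -0.496 -0.848
outer loop
vertex 1.472 -1.006 2.18
vertex 0.698 -0.414 2.002
vertex 1.663 -0.392 1.779
endloop
endfacet
facet normal 0.944 -0.085 0.320
outer loop
vertex 1.472 -1.006 2.18
vertex 1.663 -0.392 1.779
vertex 1.082 0.614 3.758
endloop
endfacet
facet normal -0.185 -0.496 -0.848
outer loop
vertex 1.663 -0.392 1.779
vertex 0.698 -0.414 2.002
vertex 1.289 0.209 1.509
endloop
endfacet
facet normal 0.852 0.523 -0.016
outer loop
vertex 1.663 -0.392 1.779
vertex 1.289 0.209 1.509
vertex 1.082 0.614 3.758
endloop
endfacet

endsolid


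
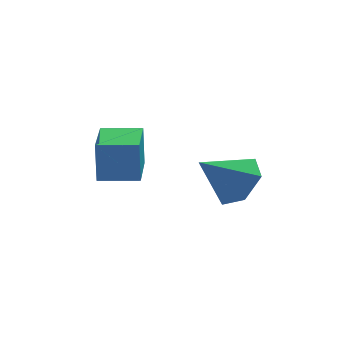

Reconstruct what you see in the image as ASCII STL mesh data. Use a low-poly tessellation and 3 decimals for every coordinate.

solid 
facet normal -0.971 0.237 -0.032
outer loop
vertex -1.583 1.645 -0.479
vertex -1.263 2.933 -0.667
vertex -1.586 1.478 -1.627
endloop
endfacet
facet normal -0.239 -0.961 0.140
outer loop
vertex -0.557 1.227 -1.593
vertex -1.583 1.645 -0.479
vertex -1.586 1.478 -1.627
endloop
endfacet
facet normal -0.971 0.237 -0.032
outer loop
vertex -1.586 1.478 -1.627
vertex -1.263 2.933 -0.667
vertex -1.266 2.766 -1.815
endloop
endfacet
facet normal -0.002 -0.144 -0.990
outer loop
vertex -1.266 2.766 -1.815
vertex -0.557 1.227 -1.593
vertex -1.586 1.478 -1.627
endloop
endfacet
facet normal 0.002 0.144 0.990
outer loop
vertex -1.583 1.645 -0.479
vertex -0.234 2.682 -0.633
vertex -1.263 2.933 -0.667
endloop
endfacet
facet normal -0.239 -0.961 0.140
outer loop
vertex -0.554 1.394 -0.445
vertex -1.583 1.645 -0.479
vertex -0.557 1.227 -1.593
endloop
endfacet
facet normal 0.002 0.144 0.990
outer loop
vertex -0.554 1.394 -0.445
vertex -0.234 2.682 -0.633
vertex -1.583 1.645 -0.479
endloop
endfacet
facet normal 0.239 0.961 -0.140
outer loop
vertex -1.263 2.933 -0.667
vertex -0.234 2.682 -0.633
vertex -1.266 2.766 -1.815
endloop
endfacet
facet normal -0.002 -0.144 -0.990
outer loop
vertex -0.237 2.515 -1.781
vertex -0.557 1.227 -1.593
vertex -1.266 2.766 -1.815
endloop
endfacet
facet normal 0.239 0.961 -0.140
outer loop
vertex -1.266 2.766 -1.815
vertex -0.234 2.682 -0.633
vertex -0.237 2.515 -1.781
endloop
endfacet
facet normal 0.971 -0.237 0.032
outer loop
vertex -0.237 2.515 -1.781
vertex -0.554 1.394 -0.445
vertex -0.557 1.227 -1.593
endloop
endfacet
facet normal 0.971 -0.237 0.032
outer loop
vertex -0.234 2.682 -0.633
vertex -0.554 1.394 -0.445
vertex -0.237 2.515 -1.781
endloop
endfacet
facet normal 0.755 0.090 -0.650
outer loop
vertex 2.501 1.536 -2.006
vertex 2.051 2.051 -2.458
vertex 2.531 2.342 -1.86
endloop
endfacet
facet normal 0.236 -0.182 0.955
outer loop
vertex 2.501 1.536 -2.006
vertex 2.531 2.342 -1.86
vertex 1.009 1.929 -1.562
endloop
endfacet
facet normal 0.755 0.088 -0.649
outer loop
vertex 2.531 2.342 -1.86
vertex 2.051 2.051 -2.458
vertex 2.082 2.858 -2.312
endloop
endfacet
facet normal -0.026 0.646 0.763
outer loop
vertex 2.531 2.342 -1.86
vertex 2.082 2.858 -2.312
vertex 1.009 1.929 -1.562
endloop
endfacet
facet normal 0.755 0.088 -0.649
outer loop
vertex 2.082 2.858 -2.312
vertex 2.051 2.051 -2.458
vertex 1.602 2.567 -2.91
endloop
endfacet
facet normal -0.608 0.787 0.105
outer loop
vertex 2.082 2.858 -2.312
vertex 1.602 2.567 -2.91
vertex 1.009 1.929 -1.562
endloop
endfacet
facet normal 0.755 0.089 -0.649
outer loop
vertex 1.602 2.567 -2.91
vertex 2.051 2.051 -2.458
vertex 1.571 1.761 -3.056
endloop
endfacet
facet normal -0.927 0.101 -0.360
outer loop
vertex 1.602 2.567 -2.91
vertex 1.571 1.761 -3.056
vertex 1.009 1.929 -1.562
endloop
endfacet
facet normal 0.755 0.090 -0.650
outer loop
vertex 1.571 1.761 -3.056
vertex 2.051 2.051 -2.458
vertex 2.021 1.245 -2.604
endloop
endfacet
facet normal -0.665 -0.728 -0.168
outer loop
vertex 1.571 1.761 -3.056
vertex 2.021 1.245 -2.604
vertex 1.009 1.929 -1.562
endloop
endfacet
facet normal 0.755 0.090 -0.650
outer loop
vertex 2.021 1.245 -2.604
vertex 2.051 2.051 -2.458
vertex 2.501 1.536 -2.006
endloop
endfacet
facet normal -0.083 -0.868 0.489
outer loop
vertex 2.021 1.245 -2.604
vertex 2.501 1.536 -2.006
vertex 1.009 1.929 -1.562
endloop
endfacet

endsolid


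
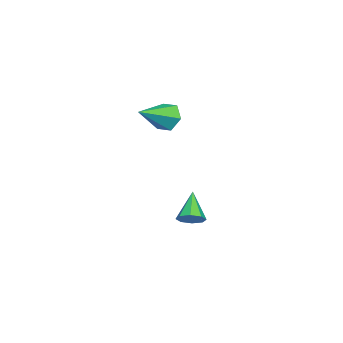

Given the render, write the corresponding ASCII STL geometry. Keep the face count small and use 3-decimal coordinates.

solid 
facet normal -0.778 0.466 -0.421
outer loop
vertex 0.295 -2.339 2.699
vertex -0.27 -2.698 3.346
vertex 0.143 -1.877 3.492
endloop
endfacet
facet normal 0.845 0.517 -0.139
outer loop
vertex 0.295 -2.339 2.699
vertex 0.143 -1.877 3.492
vertex 1.37 -3.682 4.234
endloop
endfacet
facet normal -0.778 0.466 -0.421
outer loop
vertex 0.143 -1.877 3.492
vertex -0.27 -2.698 3.346
vertex -0.422 -2.236 4.138
endloop
endfacet
facet normal 0.428 0.577 0.695
outer loop
vertex 0.143 -1.877 3.492
vertex -0.422 -2.236 4.138
vertex 1.37 -3.682 4.234
endloop
endfacet
facet normal -0.778 0.467 -0.421
outer loop
vertex -0.422 -2.236 4.138
vertex -0.27 -2.698 3.346
vertex -0.835 -3.056 3.992
endloop
endfacet
facet normal -0.138 -0.106 0.985
outer loop
vertex -0.422 -2.236 4.138
vertex -0.835 -3.056 3.992
vertex 1.37 -3.682 4.234
endloop
endfacet
facet normal -0.777 0.467 -0.421
outer loop
vertex -0.835 -3.056 3.992
vertex -0.27 -2.698 3.346
vertex -0.683 -3.518 3.199
endloop
endfacet
facet normal -0.290 -0.850 0.440
outer loop
vertex -0.835 -3.056 3.992
vertex -0.683 -3.518 3.199
vertex 1.37 -3.682 4.234
endloop
endfacet
facet normal -0.777 0.467 -0.421
outer loop
vertex -0.683 -3.518 3.199
vertex -0.27 -2.698 3.346
vertex -0.118 -3.16 2.553
endloop
endfacet
facet normal 0.126 -0.910 -0.394
outer loop
vertex -0.683 -3.518 3.199
vertex -0.118 -3.16 2.553
vertex 1.37 -3.682 4.234
endloop
endfacet
facet normal -0.778 0.466 -0.421
outer loop
vertex -0.118 -3.16 2.553
vertex -0.27 -2.698 3.346
vertex 0.295 -2.339 2.699
endloop
endfacet
facet normal 0.693 -0.227 -0.684
outer loop
vertex -0.118 -3.16 2.553
vertex 0.295 -2.339 2.699
vertex 1.37 -3.682 4.234
endloop
endfacet
facet normal 0.705 0.149 -0.693
outer loop
vertex 0.524 -1.294 -2.944
vertex -0.001 -1.39 -3.499
vertex 0.265 -0.788 -3.099
endloop
endfacet
facet normal 0.269 0.405 0.873
outer loop
vertex 0.524 -1.294 -2.944
vertex 0.265 -0.788 -3.099
vertex -1.319 -1.67 -2.201
endloop
endfacet
facet normal 0.704 0.150 -0.694
outer loop
vertex 0.265 -0.788 -3.099
vertex -0.001 -1.39 -3.499
vertex -0.151 -0.635 -3.488
endloop
endfacet
facet normal -0.174 0.839 0.516
outer loop
vertex 0.265 -0.788 -3.099
vertex -0.151 -0.635 -3.488
vertex -1.319 -1.67 -2.201
endloop
endfacet
facet normal 0.705 0.150 -0.693
outer loop
vertex -0.151 -0.635 -3.488
vertex -0.001 -1.39 -3.499
vertex -0.478 -0.924 -3.883
endloop
endfacet
facet normal -0.663 0.749 0.001
outer loop
vertex -0.151 -0.635 -3.488
vertex -0.478 -0.924 -3.883
vertex -1.319 -1.67 -2.201
endloop
endfacet
facet normal 0.704 0.148 -0.694
outer loop
vertex -0.478 -0.924 -3.883
vertex -0.001 -1.39 -3.499
vertex -0.527 -1.487 -4.053
endloop
endfacet
facet normal -0.909 0.191 -0.370
outer loop
vertex -0.478 -0.924 -3.883
vertex -0.527 -1.487 -4.053
vertex -1.319 -1.67 -2.201
endloop
endfacet
facet normal 0.704 0.149 -0.694
outer loop
vertex -0.527 -1.487 -4.053
vertex -0.001 -1.39 -3.499
vertex -0.267 -1.992 -3.898
endloop
endfacet
facet normal -0.770 -0.513 -0.380
outer loop
vertex -0.527 -1.487 -4.053
vertex -0.267 -1.992 -3.898
vertex -1.319 -1.67 -2.201
endloop
endfacet
facet normal 0.705 0.148 -0.694
outer loop
vertex -0.267 -1.992 -3.898
vertex -0.001 -1.39 -3.499
vertex 0.148 -2.146 -3.509
endloop
endfacet
facet normal -0.328 -0.944 -0.024
outer loop
vertex -0.267 -1.992 -3.898
vertex 0.148 -2.146 -3.509
vertex -1.319 -1.67 -2.201
endloop
endfacet
facet normal 0.705 0.148 -0.694
outer loop
vertex 0.148 -2.146 -3.509
vertex -0.001 -1.39 -3.499
vertex 0.476 -1.856 -3.114
endloop
endfacet
facet normal 0.162 -0.855 0.493
outer loop
vertex 0.148 -2.146 -3.509
vertex 0.476 -1.856 -3.114
vertex -1.319 -1.67 -2.201
endloop
endfacet
facet normal 0.705 0.149 -0.693
outer loop
vertex 0.476 -1.856 -3.114
vertex -0.001 -1.39 -3.499
vertex 0.524 -1.294 -2.944
endloop
endfacet
facet normal 0.408 -0.296 0.863
outer loop
vertex 0.476 -1.856 -3.114
vertex 0.524 -1.294 -2.944
vertex -1.319 -1.67 -2.201
endloop
endfacet

endsolid


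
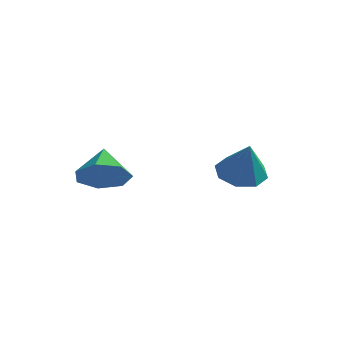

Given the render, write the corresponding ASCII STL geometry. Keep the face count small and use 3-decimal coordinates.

solid 
facet normal 0.330 -0.798 -0.505
outer loop
vertex 0.14 -1.581 3.537
vertex -0.648 -1.43 2.783
vertex 0.373 -1.019 2.801
endloop
endfacet
facet normal 0.586 0.544 0.601
outer loop
vertex 0.14 -1.581 3.537
vertex 0.373 -1.019 2.801
vertex -1.152 -0.21 3.557
endloop
endfacet
facet normal 0.330 -0.797 -0.505
outer loop
vertex 0.373 -1.019 2.801
vertex -0.648 -1.43 2.783
vertex -0.163 -0.766 2.052
endloop
endfacet
facet normal 0.458 0.889 -0.027
outer loop
vertex 0.373 -1.019 2.801
vertex -0.163 -0.766 2.052
vertex -1.152 -0.21 3.557
endloop
endfacet
facet normal 0.330 -0.797 -0.505
outer loop
vertex -0.163 -0.766 2.052
vertex -0.648 -1.43 2.783
vertex -1.063 -1.013 1.854
endloop
endfacet
facet normal -0.150 0.891 -0.428
outer loop
vertex -0.163 -0.766 2.052
vertex -1.063 -1.013 1.854
vertex -1.152 -0.21 3.557
endloop
endfacet
facet normal 0.330 -0.798 -0.505
outer loop
vertex -1.063 -1.013 1.854
vertex -0.648 -1.43 2.783
vertex -1.651 -1.574 2.356
endloop
endfacet
facet normal -0.780 0.549 -0.300
outer loop
vertex -1.063 -1.013 1.854
vertex -1.651 -1.574 2.356
vertex -1.152 -0.21 3.557
endloop
endfacet
facet normal 0.330 -0.798 -0.505
outer loop
vertex -1.651 -1.574 2.356
vertex -0.648 -1.43 2.783
vertex -1.483 -2.026 3.179
endloop
endfacet
facet normal -0.958 0.120 0.261
outer loop
vertex -1.651 -1.574 2.356
vertex -1.483 -2.026 3.179
vertex -1.152 -0.21 3.557
endloop
endfacet
facet normal 0.330 -0.797 -0.505
outer loop
vertex -1.483 -2.026 3.179
vertex -0.648 -1.43 2.783
vertex -0.686 -2.03 3.705
endloop
endfacet
facet normal -0.550 -0.073 0.832
outer loop
vertex -1.483 -2.026 3.179
vertex -0.686 -2.03 3.705
vertex -1.152 -0.21 3.557
endloop
endfacet
facet normal 0.331 -0.797 -0.505
outer loop
vertex -0.686 -2.03 3.705
vertex -0.648 -1.43 2.783
vertex 0.14 -1.581 3.537
endloop
endfacet
facet normal 0.137 0.115 0.984
outer loop
vertex -0.686 -2.03 3.705
vertex 0.14 -1.581 3.537
vertex -1.152 -0.21 3.557
endloop
endfacet
facet normal -0.258 0.206 -0.944
outer loop
vertex 4.062 3.478 1.182
vertex 3.048 3.274 1.415
vertex 3.663 4.137 1.435
endloop
endfacet
facet normal 0.853 0.380 0.357
outer loop
vertex 4.062 3.478 1.182
vertex 3.663 4.137 1.435
vertex 3.512 2.906 3.105
endloop
endfacet
facet normal -0.258 0.206 -0.944
outer loop
vertex 3.663 4.137 1.435
vertex 3.048 3.274 1.415
vertex 2.903 4.291 1.676
endloop
endfacet
facet normal 0.334 0.744 0.579
outer loop
vertex 3.663 4.137 1.435
vertex 2.903 4.291 1.676
vertex 3.512 2.906 3.105
endloop
endfacet
facet normal -0.259 0.205 -0.944
outer loop
vertex 2.903 4.291 1.676
vertex 3.048 3.274 1.415
vertex 2.229 3.848 1.765
endloop
endfacet
facet normal -0.308 0.614 0.727
outer loop
vertex 2.903 4.291 1.676
vertex 2.229 3.848 1.765
vertex 3.512 2.906 3.105
endloop
endfacet
facet normal -0.260 0.205 -0.944
outer loop
vertex 2.229 3.848 1.765
vertex 3.048 3.274 1.415
vertex 2.035 3.069 1.649
endloop
endfacet
facet normal -0.697 0.067 0.714
outer loop
vertex 2.229 3.848 1.765
vertex 2.035 3.069 1.649
vertex 3.512 2.906 3.105
endloop
endfacet
facet normal -0.260 0.205 -0.944
outer loop
vertex 2.035 3.069 1.649
vertex 3.048 3.274 1.415
vertex 2.434 2.41 1.396
endloop
endfacet
facet normal -0.605 -0.577 0.549
outer loop
vertex 2.035 3.069 1.649
vertex 2.434 2.41 1.396
vertex 3.512 2.906 3.105
endloop
endfacet
facet normal -0.259 0.205 -0.944
outer loop
vertex 2.434 2.41 1.396
vertex 3.048 3.274 1.415
vertex 3.194 2.256 1.154
endloop
endfacet
facet normal -0.086 -0.941 0.328
outer loop
vertex 2.434 2.41 1.396
vertex 3.194 2.256 1.154
vertex 3.512 2.906 3.105
endloop
endfacet
facet normal -0.258 0.205 -0.944
outer loop
vertex 3.194 2.256 1.154
vertex 3.048 3.274 1.415
vertex 3.868 2.699 1.066
endloop
endfacet
facet normal 0.557 -0.811 0.180
outer loop
vertex 3.194 2.256 1.154
vertex 3.868 2.699 1.066
vertex 3.512 2.906 3.105
endloop
endfacet
facet normal -0.258 0.205 -0.944
outer loop
vertex 3.868 2.699 1.066
vertex 3.048 3.274 1.415
vertex 4.062 3.478 1.182
endloop
endfacet
facet normal 0.945 -0.264 0.192
outer loop
vertex 3.868 2.699 1.066
vertex 4.062 3.478 1.182
vertex 3.512 2.906 3.105
endloop
endfacet

endsolid


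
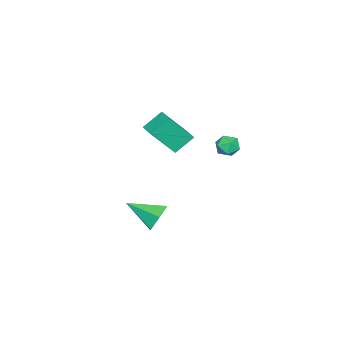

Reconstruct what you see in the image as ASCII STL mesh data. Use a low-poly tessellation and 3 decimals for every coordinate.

solid 
facet normal -0.059 0.265 0.962
outer loop
vertex -1.572 1.821 4.256
vertex -1.271 1.224 4.439
vertex -0.882 1.783 4.309
endloop
endfacet
facet normal 0.004 0.839 0.543
outer loop
vertex -1.572 1.821 4.256
vertex -0.882 1.783 4.309
vertex -1.17 2.127 3.78
endloop
endfacet
facet normal -0.540 0.838 0.082
outer loop
vertex -1.572 1.821 4.256
vertex -1.17 2.127 3.78
vertex -1.738 1.78 3.583
endloop
endfacet
facet normal -0.941 0.262 0.216
outer loop
vertex -1.572 1.821 4.256
vertex -1.738 1.78 3.583
vertex -1.8 1.222 3.99
endloop
endfacet
facet normal -0.644 -0.092 0.759
outer loop
vertex -1.572 1.821 4.256
vertex -1.8 1.222 3.99
vertex -1.271 1.224 4.439
endloop
endfacet
facet normal 0.610 0.774 0.171
outer loop
vertex -1.17 2.127 3.78
vertex -0.882 1.783 4.309
vertex -0.62 1.718 3.67
endloop
endfacet
facet normal 0.505 -0.154 0.849
outer loop
vertex -0.882 1.783 4.309
vertex -1.271 1.224 4.439
vertex -0.682 1.16 4.077
endloop
endfacet
facet normal -0.440 -0.731 0.521
outer loop
vertex -1.271 1.224 4.439
vertex -1.8 1.222 3.99
vertex -1.25 0.813 3.88
endloop
endfacet
facet normal -0.919 -0.161 -0.360
outer loop
vertex -1.8 1.222 3.99
vertex -1.738 1.78 3.583
vertex -1.538 1.157 3.351
endloop
endfacet
facet normal -0.271 0.771 -0.577
outer loop
vertex -1.738 1.78 3.583
vertex -1.17 2.127 3.78
vertex -1.149 1.716 3.221
endloop
endfacet
facet normal 0.941 -0.262 -0.216
outer loop
vertex -0.848 1.119 3.404
vertex -0.62 1.718 3.67
vertex -0.682 1.16 4.077
endloop
endfacet
facet normal 0.540 -0.838 -0.082
outer loop
vertex -0.848 1.119 3.404
vertex -0.682 1.16 4.077
vertex -1.25 0.813 3.88
endloop
endfacet
facet normal -0.004 -0.839 -0.543
outer loop
vertex -0.848 1.119 3.404
vertex -1.25 0.813 3.88
vertex -1.538 1.157 3.351
endloop
endfacet
facet normal 0.059 -0.265 -0.962
outer loop
vertex -0.848 1.119 3.404
vertex -1.538 1.157 3.351
vertex -1.149 1.716 3.221
endloop
endfacet
facet normal 0.644 0.092 -0.759
outer loop
vertex -0.848 1.119 3.404
vertex -1.149 1.716 3.221
vertex -0.62 1.718 3.67
endloop
endfacet
facet normal 0.919 0.161 0.360
outer loop
vertex -0.682 1.16 4.077
vertex -0.62 1.718 3.67
vertex -0.882 1.783 4.309
endloop
endfacet
facet normal 0.271 -0.771 0.577
outer loop
vertex -1.25 0.813 3.88
vertex -0.682 1.16 4.077
vertex -1.271 1.224 4.439
endloop
endfacet
facet normal -0.610 -0.774 -0.171
outer loop
vertex -1.538 1.157 3.351
vertex -1.25 0.813 3.88
vertex -1.8 1.222 3.99
endloop
endfacet
facet normal -0.505 0.154 -0.849
outer loop
vertex -1.149 1.716 3.221
vertex -1.538 1.157 3.351
vertex -1.738 1.78 3.583
endloop
endfacet
facet normal 0.440 0.731 -0.521
outer loop
vertex -0.62 1.718 3.67
vertex -1.149 1.716 3.221
vertex -1.17 2.127 3.78
endloop
endfacet
facet normal -0.626 0.482 0.613
outer loop
vertex -3.627 -3.198 3.625
vertex -2.914 -2.438 3.755
vertex -4.41 -2.191 2.033
endloop
endfacet
facet normal -0.679 -0.723 -0.124
outer loop
vertex -3.566 -2.842 1.205
vertex -3.627 -3.198 3.625
vertex -4.41 -2.191 2.033
endloop
endfacet
facet normal -0.626 0.482 0.613
outer loop
vertex -4.41 -2.191 2.033
vertex -2.914 -2.438 3.755
vertex -3.697 -1.431 2.163
endloop
endfacet
facet normal -0.384 0.494 -0.780
outer loop
vertex -3.697 -1.431 2.163
vertex -3.566 -2.842 1.205
vertex -4.41 -2.191 2.033
endloop
endfacet
facet normal 0.384 -0.494 0.780
outer loop
vertex -3.627 -3.198 3.625
vertex -2.07 -3.089 2.927
vertex -2.914 -2.438 3.755
endloop
endfacet
facet normal -0.679 -0.723 -0.124
outer loop
vertex -2.783 -3.849 2.797
vertex -3.627 -3.198 3.625
vertex -3.566 -2.842 1.205
endloop
endfacet
facet normal 0.384 -0.494 0.780
outer loop
vertex -2.783 -3.849 2.797
vertex -2.07 -3.089 2.927
vertex -3.627 -3.198 3.625
endloop
endfacet
facet normal 0.679 0.723 0.124
outer loop
vertex -2.914 -2.438 3.755
vertex -2.07 -3.089 2.927
vertex -3.697 -1.431 2.163
endloop
endfacet
facet normal -0.384 0.494 -0.780
outer loop
vertex -2.853 -2.082 1.335
vertex -3.566 -2.842 1.205
vertex -3.697 -1.431 2.163
endloop
endfacet
facet normal 0.679 0.723 0.124
outer loop
vertex -3.697 -1.431 2.163
vertex -2.07 -3.089 2.927
vertex -2.853 -2.082 1.335
endloop
endfacet
facet normal 0.626 -0.482 -0.613
outer loop
vertex -2.853 -2.082 1.335
vertex -2.783 -3.849 2.797
vertex -3.566 -2.842 1.205
endloop
endfacet
facet normal 0.626 -0.482 -0.613
outer loop
vertex -2.07 -3.089 2.927
vertex -2.783 -3.849 2.797
vertex -2.853 -2.082 1.335
endloop
endfacet
facet normal -0.115 0.907 -0.406
outer loop
vertex 3.504 0.066 1.262
vertex 2.898 -0.263 0.699
vertex 2.643 0.058 1.489
endloop
endfacet
facet normal 0.255 0.026 0.967
outer loop
vertex 3.504 0.066 1.262
vertex 2.643 0.058 1.489
vertex 3.102 -1.877 1.421
endloop
endfacet
facet normal -0.114 0.907 -0.405
outer loop
vertex 2.643 0.058 1.489
vertex 2.898 -0.263 0.699
vertex 2.038 -0.27 0.925
endloop
endfacet
facet normal -0.619 -0.174 0.766
outer loop
vertex 2.643 0.058 1.489
vertex 2.038 -0.27 0.925
vertex 3.102 -1.877 1.421
endloop
endfacet
facet normal -0.114 0.906 -0.407
outer loop
vertex 2.038 -0.27 0.925
vertex 2.898 -0.263 0.699
vertex 2.292 -0.592 0.136
endloop
endfacet
facet normal -0.828 -0.560 -0.038
outer loop
vertex 2.038 -0.27 0.925
vertex 2.292 -0.592 0.136
vertex 3.102 -1.877 1.421
endloop
endfacet
facet normal -0.115 0.906 -0.406
outer loop
vertex 2.292 -0.592 0.136
vertex 2.898 -0.263 0.699
vertex 3.153 -0.585 -0.091
endloop
endfacet
facet normal -0.164 -0.747 -0.644
outer loop
vertex 2.292 -0.592 0.136
vertex 3.153 -0.585 -0.091
vertex 3.102 -1.877 1.421
endloop
endfacet
facet normal -0.115 0.906 -0.406
outer loop
vertex 3.153 -0.585 -0.091
vertex 2.898 -0.263 0.699
vertex 3.759 -0.256 0.472
endloop
endfacet
facet normal 0.710 -0.547 -0.444
outer loop
vertex 3.153 -0.585 -0.091
vertex 3.759 -0.256 0.472
vertex 3.102 -1.877 1.421
endloop
endfacet
facet normal -0.115 0.906 -0.406
outer loop
vertex 3.759 -0.256 0.472
vertex 2.898 -0.263 0.699
vertex 3.504 0.066 1.262
endloop
endfacet
facet normal 0.918 -0.160 0.362
outer loop
vertex 3.759 -0.256 0.472
vertex 3.504 0.066 1.262
vertex 3.102 -1.877 1.421
endloop
endfacet

endsolid


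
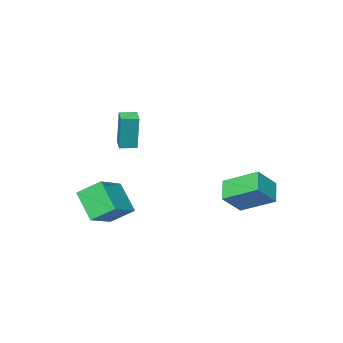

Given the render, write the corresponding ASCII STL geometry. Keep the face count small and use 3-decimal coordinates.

solid 
facet normal -0.721 0.026 -0.692
outer loop
vertex -1.434 0.056 -3.034
vertex -2.256 1.62 -2.118
vertex -0.728 0.84 -3.74
endloop
endfacet
facet normal 0.413 -0.786 -0.460
outer loop
vertex 0.376 0.8 -2.682
vertex -1.434 0.056 -3.034
vertex -0.728 0.84 -3.74
endloop
endfacet
facet normal -0.721 0.026 -0.692
outer loop
vertex -0.728 0.84 -3.74
vertex -2.256 1.62 -2.118
vertex -1.55 2.404 -2.825
endloop
endfacet
facet normal 0.556 0.618 -0.557
outer loop
vertex -1.55 2.404 -2.825
vertex 0.376 0.8 -2.682
vertex -0.728 0.84 -3.74
endloop
endfacet
facet normal -0.556 -0.618 0.556
outer loop
vertex -1.434 0.056 -3.034
vertex -1.152 1.58 -1.06
vertex -2.256 1.62 -2.118
endloop
endfacet
facet normal 0.413 -0.786 -0.460
outer loop
vertex -0.33 0.016 -1.975
vertex -1.434 0.056 -3.034
vertex 0.376 0.8 -2.682
endloop
endfacet
facet normal -0.556 -0.618 0.556
outer loop
vertex -0.33 0.016 -1.975
vertex -1.152 1.58 -1.06
vertex -1.434 0.056 -3.034
endloop
endfacet
facet normal -0.412 0.786 0.460
outer loop
vertex -2.256 1.62 -2.118
vertex -1.152 1.58 -1.06
vertex -1.55 2.404 -2.825
endloop
endfacet
facet normal 0.556 0.618 -0.556
outer loop
vertex -0.446 2.364 -1.766
vertex 0.376 0.8 -2.682
vertex -1.55 2.404 -2.825
endloop
endfacet
facet normal -0.413 0.786 0.460
outer loop
vertex -1.55 2.404 -2.825
vertex -1.152 1.58 -1.06
vertex -0.446 2.364 -1.766
endloop
endfacet
facet normal 0.722 -0.026 0.692
outer loop
vertex -0.446 2.364 -1.766
vertex -0.33 0.016 -1.975
vertex 0.376 0.8 -2.682
endloop
endfacet
facet normal 0.721 -0.026 0.692
outer loop
vertex -1.152 1.58 -1.06
vertex -0.33 0.016 -1.975
vertex -0.446 2.364 -1.766
endloop
endfacet
facet normal -0.858 0.512 -0.036
outer loop
vertex 3.316 -1.788 2.84
vertex 3.752 -1.064 2.747
vertex 3.267 -2.005 0.923
endloop
endfacet
facet normal -0.513 -0.851 0.109
outer loop
vertex 3.988 -2.436 0.953
vertex 3.316 -1.788 2.84
vertex 3.267 -2.005 0.923
endloop
endfacet
facet normal -0.858 0.513 -0.036
outer loop
vertex 3.267 -2.005 0.923
vertex 3.752 -1.064 2.747
vertex 3.703 -1.282 0.83
endloop
endfacet
facet normal -0.026 -0.112 -0.993
outer loop
vertex 3.703 -1.282 0.83
vertex 3.988 -2.436 0.953
vertex 3.267 -2.005 0.923
endloop
endfacet
facet normal 0.026 0.112 0.993
outer loop
vertex 3.316 -1.788 2.84
vertex 4.473 -1.495 2.777
vertex 3.752 -1.064 2.747
endloop
endfacet
facet normal -0.512 -0.852 0.110
outer loop
vertex 4.037 -2.218 2.87
vertex 3.316 -1.788 2.84
vertex 3.988 -2.436 0.953
endloop
endfacet
facet normal 0.026 0.112 0.993
outer loop
vertex 4.037 -2.218 2.87
vertex 4.473 -1.495 2.777
vertex 3.316 -1.788 2.84
endloop
endfacet
facet normal 0.513 0.851 -0.110
outer loop
vertex 3.752 -1.064 2.747
vertex 4.473 -1.495 2.777
vertex 3.703 -1.282 0.83
endloop
endfacet
facet normal -0.026 -0.112 -0.993
outer loop
vertex 4.424 -1.712 0.86
vertex 3.988 -2.436 0.953
vertex 3.703 -1.282 0.83
endloop
endfacet
facet normal 0.512 0.852 -0.110
outer loop
vertex 3.703 -1.282 0.83
vertex 4.473 -1.495 2.777
vertex 4.424 -1.712 0.86
endloop
endfacet
facet normal 0.858 -0.512 0.036
outer loop
vertex 4.424 -1.712 0.86
vertex 4.037 -2.218 2.87
vertex 3.988 -2.436 0.953
endloop
endfacet
facet normal 0.858 -0.513 0.036
outer loop
vertex 4.473 -1.495 2.777
vertex 4.037 -2.218 2.87
vertex 4.424 -1.712 0.86
endloop
endfacet
facet normal -0.516 0.628 0.582
outer loop
vertex 2.475 -4.214 -2.838
vertex 4.059 -3.647 -2.045
vertex 2.642 -2.89 -4.12
endloop
endfacet
facet normal -0.852 -0.305 -0.426
outer loop
vertex 3.401 -3.813 -4.975
vertex 2.475 -4.214 -2.838
vertex 2.642 -2.89 -4.12
endloop
endfacet
facet normal -0.517 0.628 0.582
outer loop
vertex 2.642 -2.89 -4.12
vertex 4.059 -3.647 -2.045
vertex 4.226 -2.323 -3.326
endloop
endfacet
facet normal 0.091 0.716 -0.692
outer loop
vertex 4.226 -2.323 -3.326
vertex 3.401 -3.813 -4.975
vertex 2.642 -2.89 -4.12
endloop
endfacet
facet normal -0.090 -0.716 0.692
outer loop
vertex 2.475 -4.214 -2.838
vertex 4.818 -4.57 -2.9
vertex 4.059 -3.647 -2.045
endloop
endfacet
facet normal -0.852 -0.305 -0.426
outer loop
vertex 3.234 -5.137 -3.694
vertex 2.475 -4.214 -2.838
vertex 3.401 -3.813 -4.975
endloop
endfacet
facet normal -0.091 -0.716 0.692
outer loop
vertex 3.234 -5.137 -3.694
vertex 4.818 -4.57 -2.9
vertex 2.475 -4.214 -2.838
endloop
endfacet
facet normal 0.851 0.305 0.426
outer loop
vertex 4.059 -3.647 -2.045
vertex 4.818 -4.57 -2.9
vertex 4.226 -2.323 -3.326
endloop
endfacet
facet normal 0.090 0.716 -0.692
outer loop
vertex 4.985 -3.246 -4.182
vertex 3.401 -3.813 -4.975
vertex 4.226 -2.323 -3.326
endloop
endfacet
facet normal 0.852 0.305 0.426
outer loop
vertex 4.226 -2.323 -3.326
vertex 4.818 -4.57 -2.9
vertex 4.985 -3.246 -4.182
endloop
endfacet
facet normal 0.516 -0.628 -0.582
outer loop
vertex 4.985 -3.246 -4.182
vertex 3.234 -5.137 -3.694
vertex 3.401 -3.813 -4.975
endloop
endfacet
facet normal 0.517 -0.628 -0.582
outer loop
vertex 4.818 -4.57 -2.9
vertex 3.234 -5.137 -3.694
vertex 4.985 -3.246 -4.182
endloop
endfacet

endsolid


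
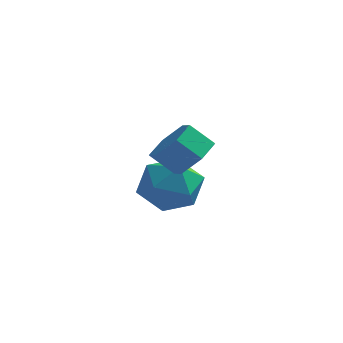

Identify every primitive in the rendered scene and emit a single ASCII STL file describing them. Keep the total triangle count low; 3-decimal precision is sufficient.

solid 
facet normal -0.204 -0.548 0.811
outer loop
vertex -2.581 1.589 -1.866
vertex -2.04 0.635 -2.375
vertex -1.398 1.402 -1.695
endloop
endfacet
facet normal -0.120 0.140 0.983
outer loop
vertex -2.581 1.589 -1.866
vertex -1.398 1.402 -1.695
vertex -1.81 2.52 -1.904
endloop
endfacet
facet normal -0.597 0.519 0.612
outer loop
vertex -2.581 1.589 -1.866
vertex -1.81 2.52 -1.904
vertex -2.705 2.444 -2.712
endloop
endfacet
facet normal -0.975 0.067 0.211
outer loop
vertex -2.581 1.589 -1.866
vertex -2.705 2.444 -2.712
vertex -2.848 1.279 -3.004
endloop
endfacet
facet normal -0.733 -0.593 0.334
outer loop
vertex -2.581 1.589 -1.866
vertex -2.848 1.279 -3.004
vertex -2.04 0.635 -2.375
endloop
endfacet
facet normal 0.532 0.341 0.775
outer loop
vertex -1.81 2.52 -1.904
vertex -1.398 1.402 -1.695
vertex -0.792 2.141 -2.436
endloop
endfacet
facet normal 0.397 -0.772 0.496
outer loop
vertex -1.398 1.402 -1.695
vertex -2.04 0.635 -2.375
vertex -0.935 0.976 -2.728
endloop
endfacet
facet normal -0.459 -0.845 -0.276
outer loop
vertex -2.04 0.635 -2.375
vertex -2.848 1.279 -3.004
vertex -1.83 0.9 -3.536
endloop
endfacet
facet normal -0.852 0.223 -0.474
outer loop
vertex -2.848 1.279 -3.004
vertex -2.705 2.444 -2.712
vertex -2.242 2.018 -3.745
endloop
endfacet
facet normal -0.239 0.955 0.175
outer loop
vertex -2.705 2.444 -2.712
vertex -1.81 2.52 -1.904
vertex -1.6 2.785 -3.065
endloop
endfacet
facet normal 0.975 -0.067 -0.211
outer loop
vertex -1.059 1.831 -3.574
vertex -0.792 2.141 -2.436
vertex -0.935 0.976 -2.728
endloop
endfacet
facet normal 0.597 -0.519 -0.612
outer loop
vertex -1.059 1.831 -3.574
vertex -0.935 0.976 -2.728
vertex -1.83 0.9 -3.536
endloop
endfacet
facet normal 0.120 -0.140 -0.983
outer loop
vertex -1.059 1.831 -3.574
vertex -1.83 0.9 -3.536
vertex -2.242 2.018 -3.745
endloop
endfacet
facet normal 0.204 0.548 -0.811
outer loop
vertex -1.059 1.831 -3.574
vertex -2.242 2.018 -3.745
vertex -1.6 2.785 -3.065
endloop
endfacet
facet normal 0.733 0.593 -0.334
outer loop
vertex -1.059 1.831 -3.574
vertex -1.6 2.785 -3.065
vertex -0.792 2.141 -2.436
endloop
endfacet
facet normal 0.852 -0.223 0.474
outer loop
vertex -0.935 0.976 -2.728
vertex -0.792 2.141 -2.436
vertex -1.398 1.402 -1.695
endloop
endfacet
facet normal 0.239 -0.955 -0.175
outer loop
vertex -1.83 0.9 -3.536
vertex -0.935 0.976 -2.728
vertex -2.04 0.635 -2.375
endloop
endfacet
facet normal -0.532 -0.341 -0.775
outer loop
vertex -2.242 2.018 -3.745
vertex -1.83 0.9 -3.536
vertex -2.848 1.279 -3.004
endloop
endfacet
facet normal -0.397 0.772 -0.496
outer loop
vertex -1.6 2.785 -3.065
vertex -2.242 2.018 -3.745
vertex -2.705 2.444 -2.712
endloop
endfacet
facet normal 0.459 0.845 0.276
outer loop
vertex -0.792 2.141 -2.436
vertex -1.6 2.785 -3.065
vertex -1.81 2.52 -1.904
endloop
endfacet
facet normal 0.721 0.109 -0.684
outer loop
vertex 0.542 -1.387 0.767
vertex -0.061 -1.513 0.111
vertex 0.104 -0.683 0.417
endloop
endfacet
facet normal 0.493 0.613 0.617
outer loop
vertex 0.542 -1.387 0.767
vertex 0.104 -0.683 0.417
vertex -0.216 -1.501 1.485
endloop
endfacet
facet normal 0.493 0.613 0.617
outer loop
vertex -0.216 -1.501 1.485
vertex 0.104 -0.683 0.417
vertex -0.653 -0.797 1.135
endloop
endfacet
facet normal -0.722 -0.108 0.684
outer loop
vertex -0.216 -1.501 1.485
vertex -0.653 -0.797 1.135
vertex -0.819 -1.627 0.829
endloop
endfacet
facet normal 0.721 0.109 -0.684
outer loop
vertex 0.104 -0.683 0.417
vertex -0.061 -1.513 0.111
vertex -0.499 -0.809 -0.239
endloop
endfacet
facet normal -0.175 0.984 -0.028
outer loop
vertex 0.104 -0.683 0.417
vertex -0.499 -0.809 -0.239
vertex -0.653 -0.797 1.135
endloop
endfacet
facet normal -0.174 0.984 -0.028
outer loop
vertex -0.653 -0.797 1.135
vertex -0.499 -0.809 -0.239
vertex -1.256 -0.922 0.479
endloop
endfacet
facet normal -0.722 -0.108 0.684
outer loop
vertex -0.653 -0.797 1.135
vertex -1.256 -0.922 0.479
vertex -0.819 -1.627 0.829
endloop
endfacet
facet normal 0.721 0.109 -0.684
outer loop
vertex -0.499 -0.809 -0.239
vertex -0.061 -1.513 0.111
vertex -0.664 -1.639 -0.545
endloop
endfacet
facet normal -0.668 0.371 -0.646
outer loop
vertex -0.499 -0.809 -0.239
vertex -0.664 -1.639 -0.545
vertex -1.256 -0.922 0.479
endloop
endfacet
facet normal -0.667 0.371 -0.646
outer loop
vertex -1.256 -0.922 0.479
vertex -0.664 -1.639 -0.545
vertex -1.422 -1.753 0.173
endloop
endfacet
facet normal -0.722 -0.108 0.684
outer loop
vertex -1.256 -0.922 0.479
vertex -1.422 -1.753 0.173
vertex -0.819 -1.627 0.829
endloop
endfacet
facet normal 0.722 0.108 -0.684
outer loop
vertex -0.664 -1.639 -0.545
vertex -0.061 -1.513 0.111
vertex -0.227 -2.343 -0.195
endloop
endfacet
facet normal -0.493 -0.613 -0.618
outer loop
vertex -0.664 -1.639 -0.545
vertex -0.227 -2.343 -0.195
vertex -1.422 -1.753 0.173
endloop
endfacet
facet normal -0.493 -0.613 -0.617
outer loop
vertex -1.422 -1.753 0.173
vertex -0.227 -2.343 -0.195
vertex -0.984 -2.457 0.523
endloop
endfacet
facet normal -0.721 -0.109 0.684
outer loop
vertex -1.422 -1.753 0.173
vertex -0.984 -2.457 0.523
vertex -0.819 -1.627 0.829
endloop
endfacet
facet normal 0.722 0.108 -0.684
outer loop
vertex -0.227 -2.343 -0.195
vertex -0.061 -1.513 0.111
vertex 0.376 -2.218 0.461
endloop
endfacet
facet normal 0.174 -0.984 0.027
outer loop
vertex -0.227 -2.343 -0.195
vertex 0.376 -2.218 0.461
vertex -0.984 -2.457 0.523
endloop
endfacet
facet normal 0.174 -0.984 0.029
outer loop
vertex -0.984 -2.457 0.523
vertex 0.376 -2.218 0.461
vertex -0.381 -2.331 1.179
endloop
endfacet
facet normal -0.721 -0.109 0.684
outer loop
vertex -0.984 -2.457 0.523
vertex -0.381 -2.331 1.179
vertex -0.819 -1.627 0.829
endloop
endfacet
facet normal 0.722 0.108 -0.684
outer loop
vertex 0.376 -2.218 0.461
vertex -0.061 -1.513 0.111
vertex 0.542 -1.387 0.767
endloop
endfacet
facet normal 0.668 -0.371 0.645
outer loop
vertex 0.376 -2.218 0.461
vertex 0.542 -1.387 0.767
vertex -0.381 -2.331 1.179
endloop
endfacet
facet normal 0.667 -0.371 0.646
outer loop
vertex -0.381 -2.331 1.179
vertex 0.542 -1.387 0.767
vertex -0.216 -1.501 1.485
endloop
endfacet
facet normal -0.721 -0.109 0.684
outer loop
vertex -0.381 -2.331 1.179
vertex -0.216 -1.501 1.485
vertex -0.819 -1.627 0.829
endloop
endfacet

endsolid
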